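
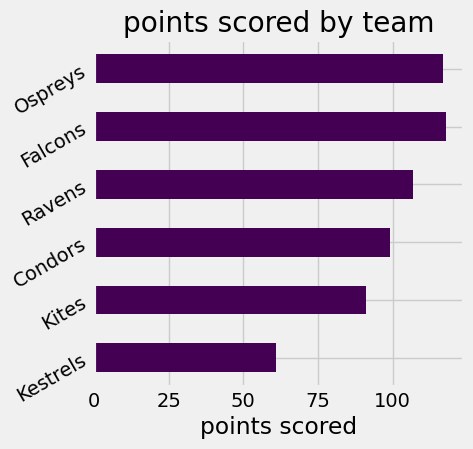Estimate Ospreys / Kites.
≈ 1.33×

Ospreys ≈ 120, Kites ≈ 90; 120/90 ≈ 1.33.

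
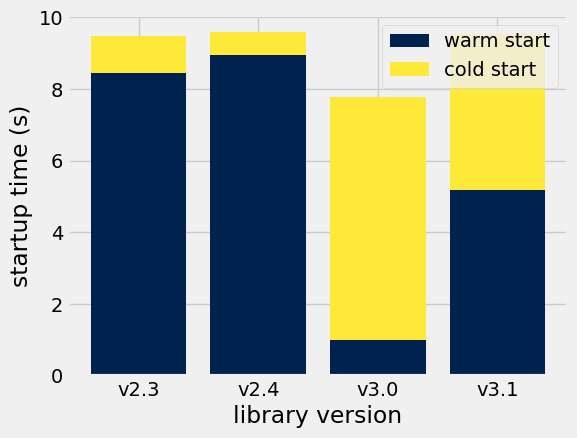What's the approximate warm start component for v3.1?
warm start top ≈ 5, bottom ≈ 0; segment ≈ 5.

≈ 5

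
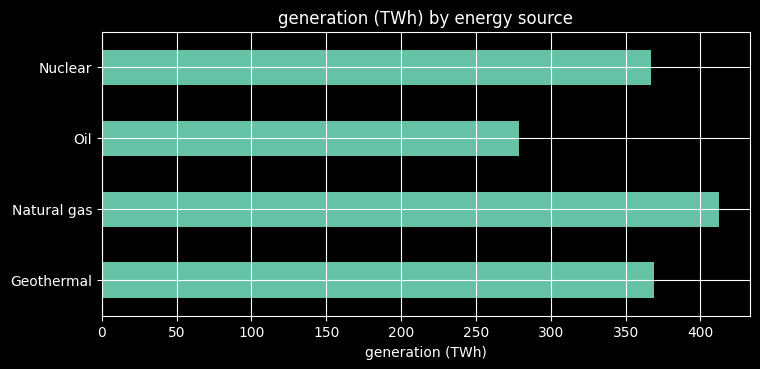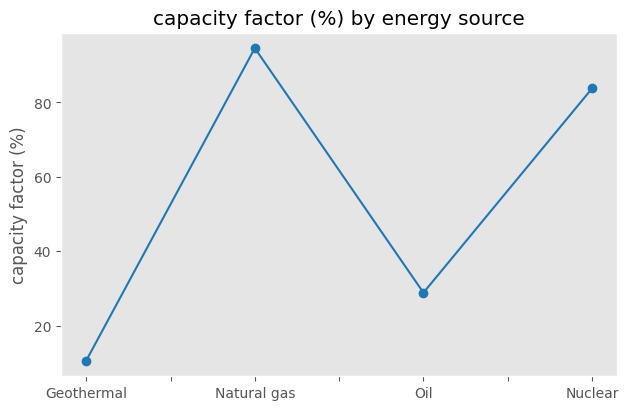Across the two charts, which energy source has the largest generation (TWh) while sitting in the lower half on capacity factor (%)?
Geothermal

Chart 2 median capacity factor (%) ≈ 60; below-median energy sources: Geothermal, Oil. Among those, Geothermal has the highest generation (TWh) (≈ 350).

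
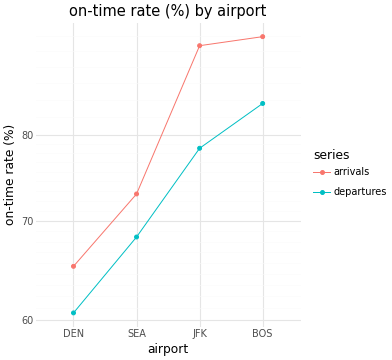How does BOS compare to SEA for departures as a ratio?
BOS ≈ 85, SEA ≈ 70; 85/70 ≈ 1.21.

≈ 1.21×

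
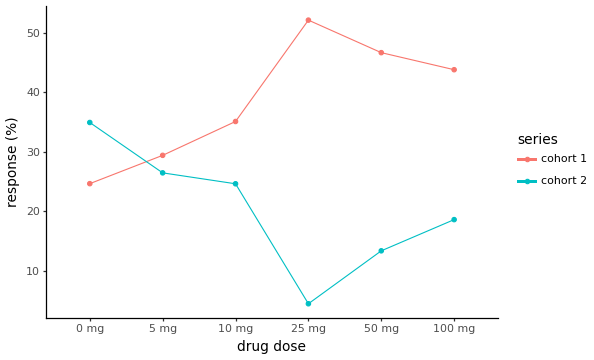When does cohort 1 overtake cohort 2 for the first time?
0 mg: cohort 1 ≈ 25 vs cohort 2 ≈ 35 (not yet); 5 mg: cohort 1 ≈ 30 vs cohort 2 ≈ 25 (first crossover).

5 mg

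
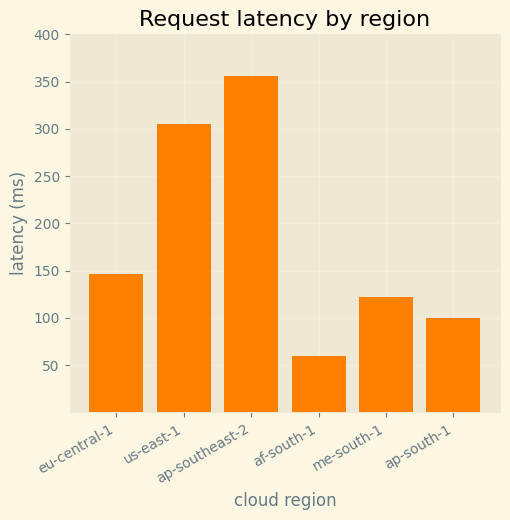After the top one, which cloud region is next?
Top 3: ap-southeast-2 ≈ 350, us-east-1 ≈ 300, eu-central-1 ≈ 150.

us-east-1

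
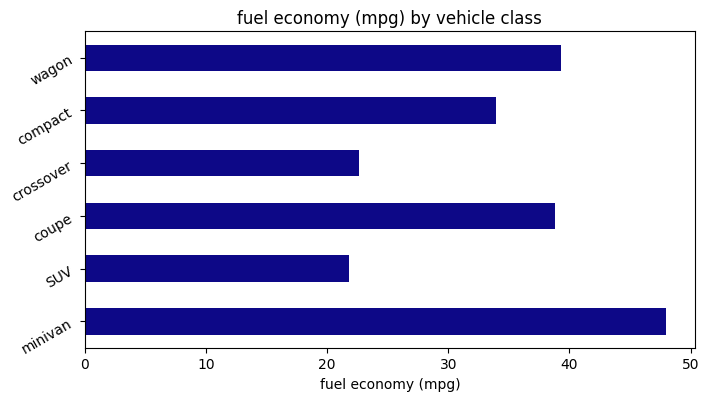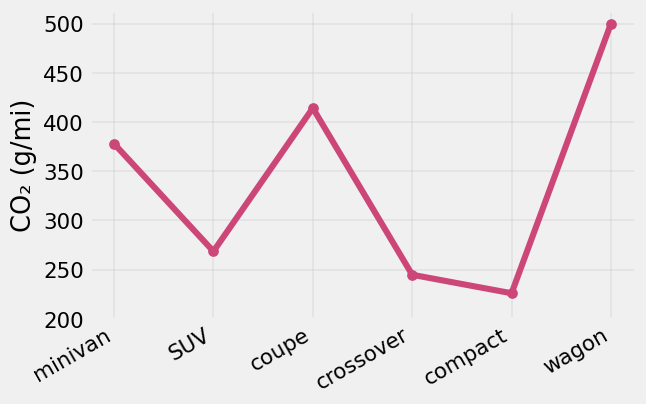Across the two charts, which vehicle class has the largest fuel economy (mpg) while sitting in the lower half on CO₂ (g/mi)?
compact

Chart 2 median CO₂ (g/mi) ≈ 300; below-median vehicle classes: SUV, crossover, compact. Among those, compact has the highest fuel economy (mpg) (≈ 35).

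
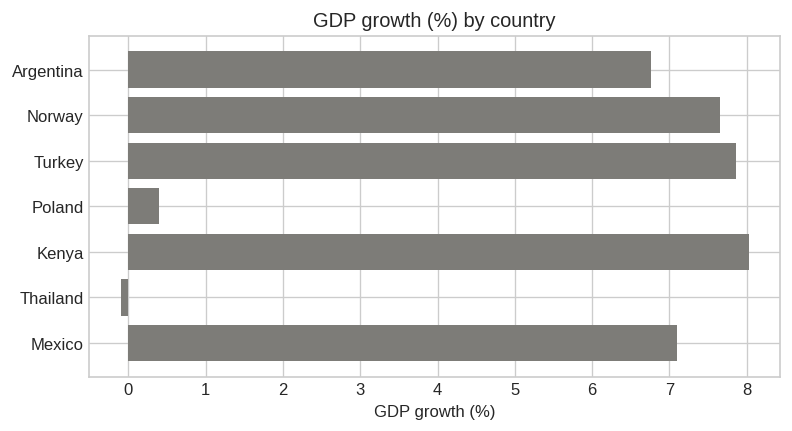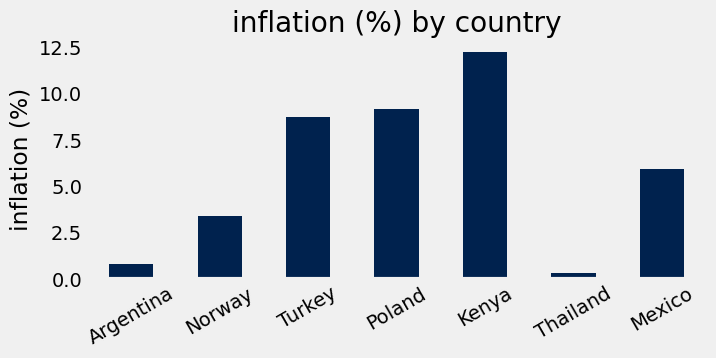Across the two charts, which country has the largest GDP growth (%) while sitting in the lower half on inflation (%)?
Norway

Chart 2 median inflation (%) ≈ 6; below-median countries: Argentina, Norway, Thailand. Among those, Norway has the highest GDP growth (%) (≈ 8).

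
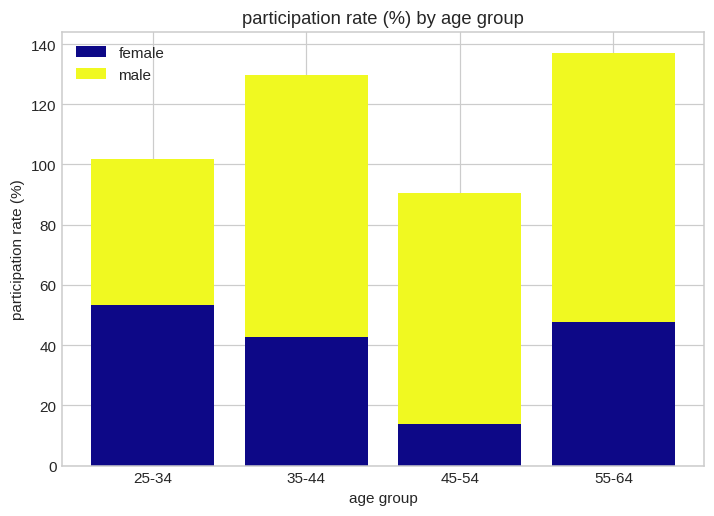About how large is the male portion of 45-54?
≈ 80

male top ≈ 100, bottom ≈ 20; segment ≈ 80.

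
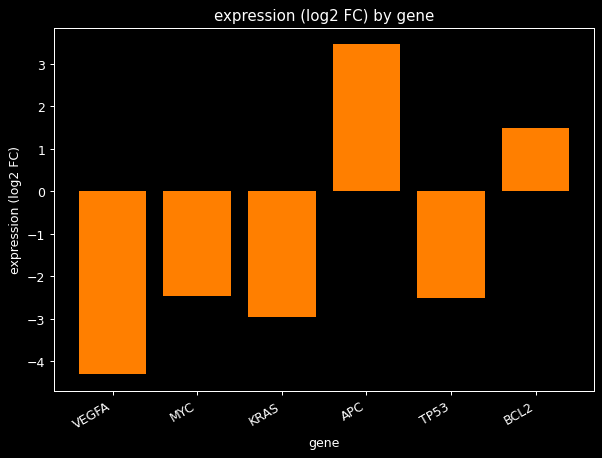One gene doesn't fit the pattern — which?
APC

APC ≈ 3; the rest sit between ≈ -4 and ≈ 1.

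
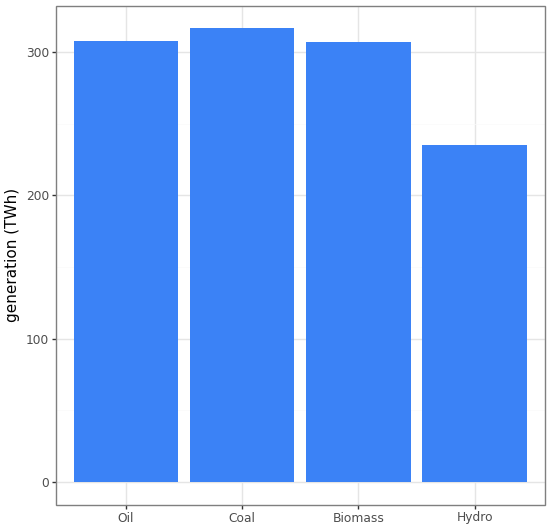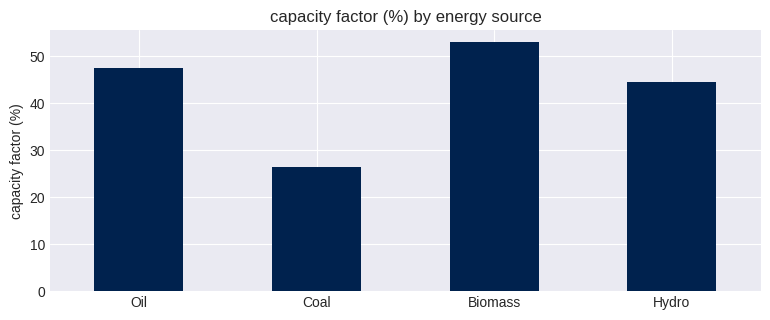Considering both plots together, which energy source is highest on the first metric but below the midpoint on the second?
Chart 2 median capacity factor (%) ≈ 45; below-median energy sources: Coal, Hydro. Among those, Coal has the highest generation (TWh) (≈ 300).

Coal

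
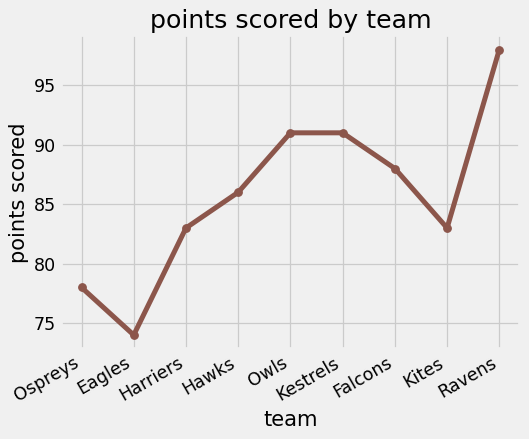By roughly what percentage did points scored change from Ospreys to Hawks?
Ospreys ≈ 78, Hawks ≈ 86; (86 − 78) / 78 ≈ +10.3%.

≈ +10.3%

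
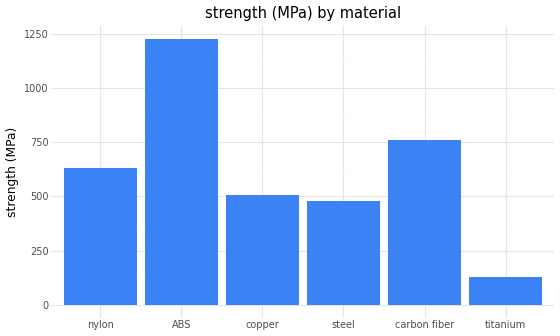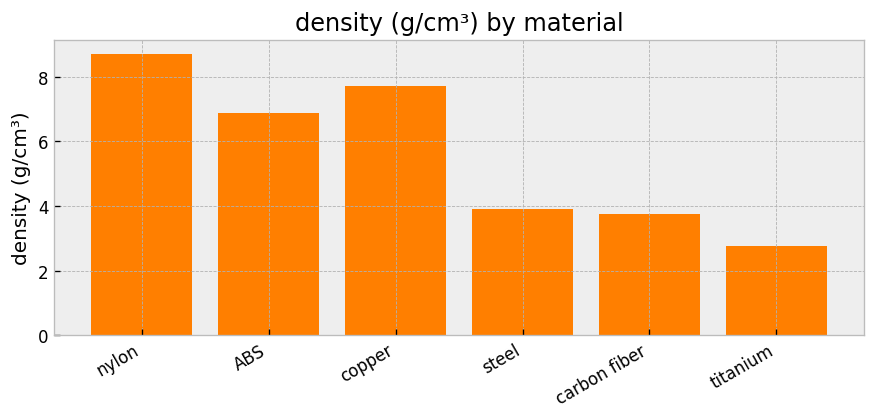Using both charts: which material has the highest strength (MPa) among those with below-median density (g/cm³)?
carbon fiber

Chart 2 median density (g/cm³) ≈ 5; below-median materials: steel, carbon fiber, titanium. Among those, carbon fiber has the highest strength (MPa) (≈ 800).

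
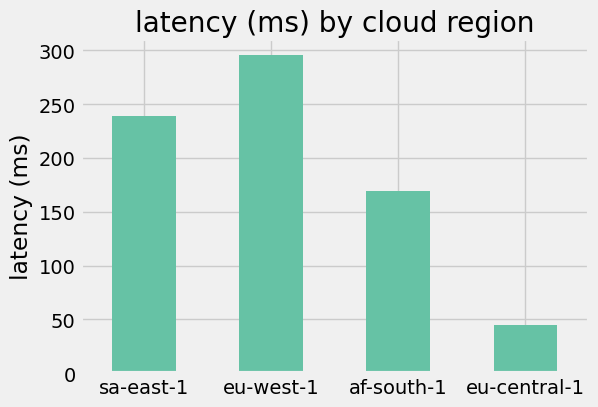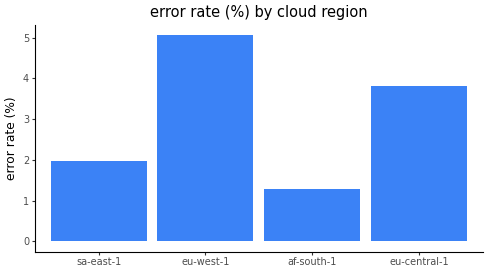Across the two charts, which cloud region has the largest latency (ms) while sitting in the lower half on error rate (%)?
sa-east-1

Chart 2 median error rate (%) ≈ 3; below-median cloud regions: sa-east-1, af-south-1. Among those, sa-east-1 has the highest latency (ms) (≈ 250).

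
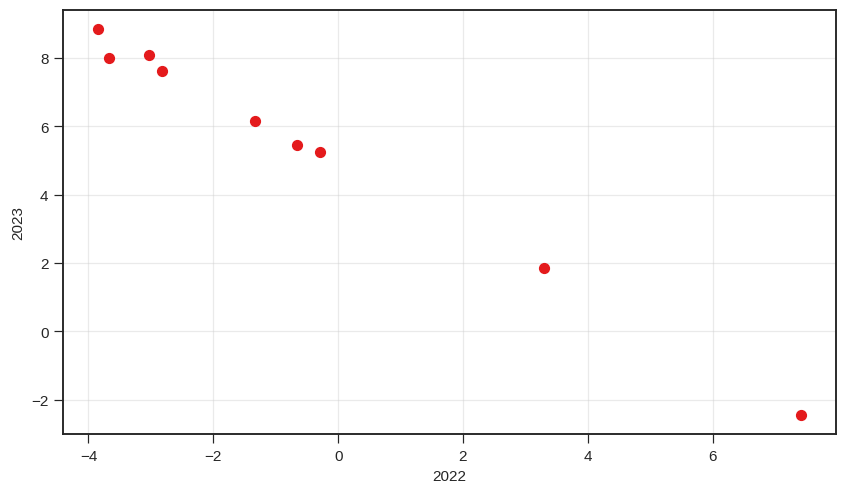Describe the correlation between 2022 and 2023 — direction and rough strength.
negative, strong

Points are negatively correlated; strong (|r| ≈ 1.0).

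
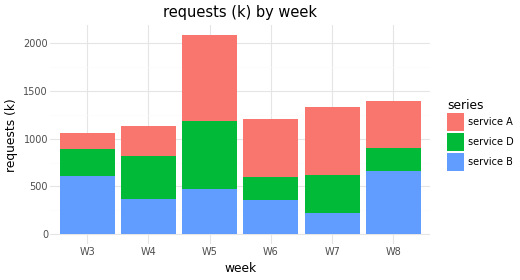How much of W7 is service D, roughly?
service D top ≈ 600, bottom ≈ 200; segment ≈ 400.

≈ 400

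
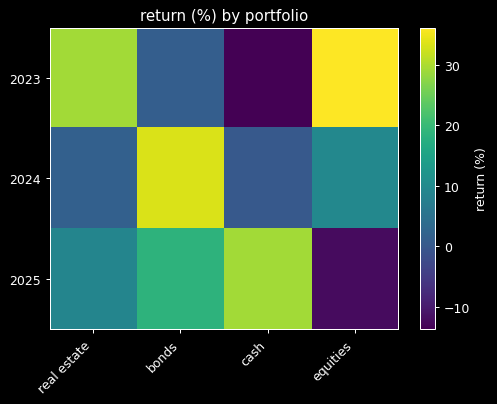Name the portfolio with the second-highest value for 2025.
bonds

Top 3 for 2025: cash ≈ 30, bonds ≈ 20, real estate ≈ 10.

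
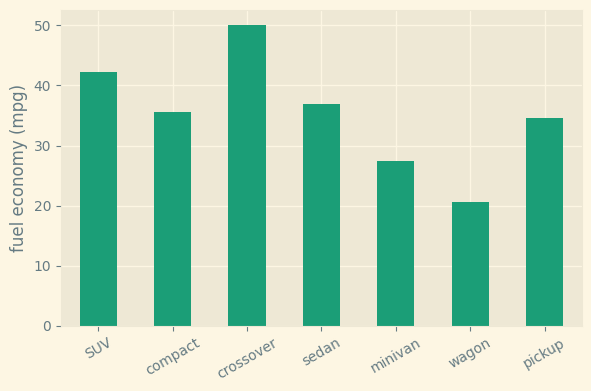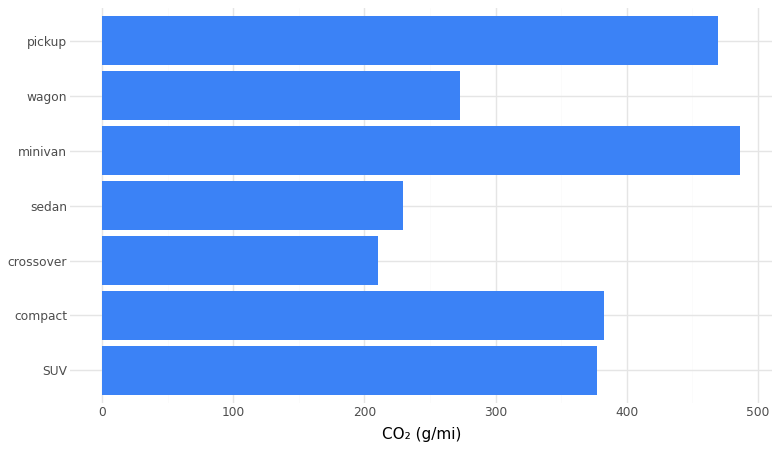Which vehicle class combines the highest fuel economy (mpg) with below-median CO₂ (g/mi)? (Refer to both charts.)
crossover

Chart 2 median CO₂ (g/mi) ≈ 400; below-median vehicle classes: crossover, sedan, wagon. Among those, crossover has the highest fuel economy (mpg) (≈ 50).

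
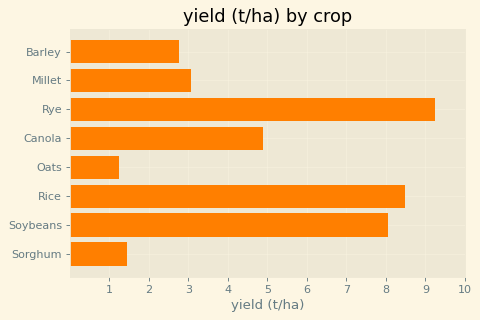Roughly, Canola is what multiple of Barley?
≈ 1.67×

Canola ≈ 5, Barley ≈ 3; 5/3 ≈ 1.67.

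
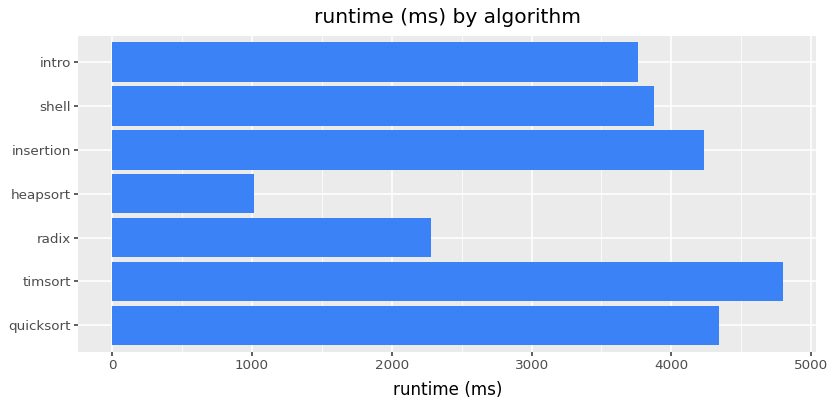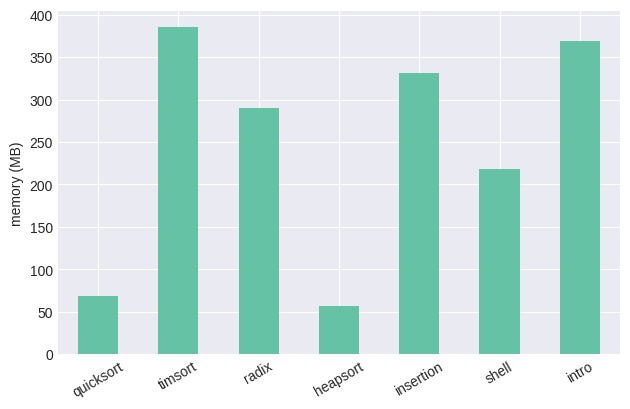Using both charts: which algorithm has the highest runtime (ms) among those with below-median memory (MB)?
Chart 2 median memory (MB) ≈ 300; below-median algorithms: quicksort, heapsort, shell. Among those, quicksort has the highest runtime (ms) (≈ 4500).

quicksort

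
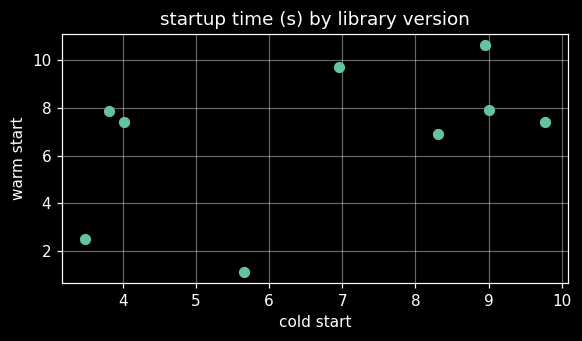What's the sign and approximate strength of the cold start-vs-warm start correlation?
Points are positively correlated; moderate (|r| ≈ 0.5).

positive, moderate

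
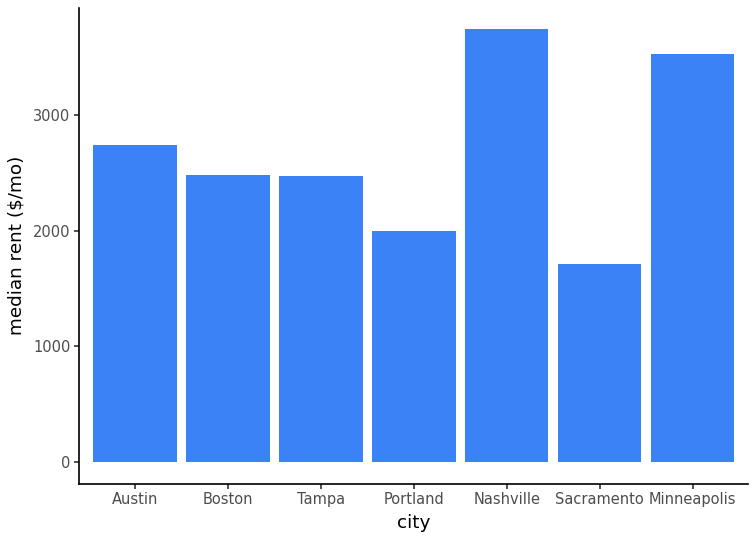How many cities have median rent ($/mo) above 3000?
2

Above 3000: Nashville, Minneapolis.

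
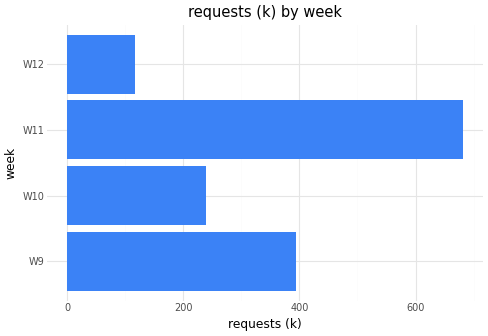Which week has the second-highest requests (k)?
W9

Top 3: W11 ≈ 700, W9 ≈ 400, W10 ≈ 200.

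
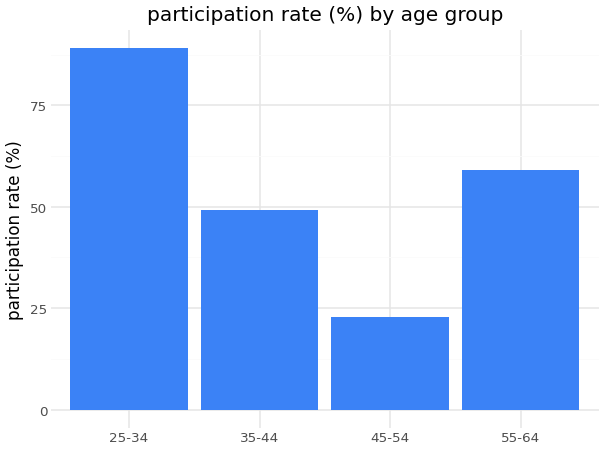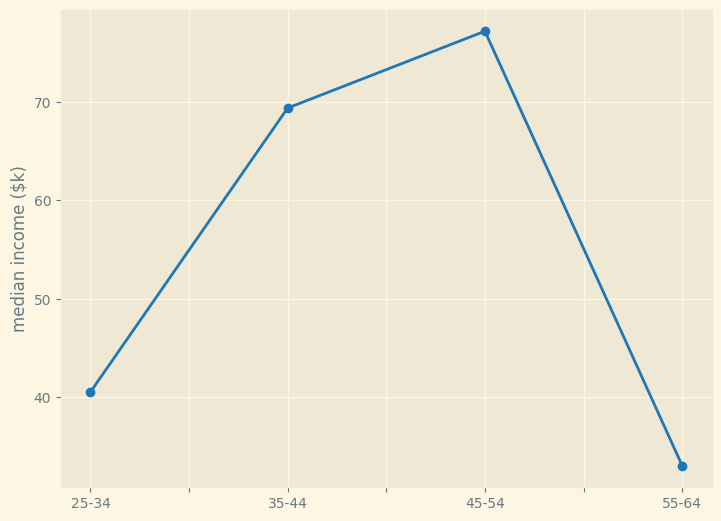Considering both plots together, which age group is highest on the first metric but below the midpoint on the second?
Chart 2 median median income ($k) ≈ 50; below-median age groups: 25-34, 55-64. Among those, 25-34 has the highest participation rate (%) (≈ 90).

25-34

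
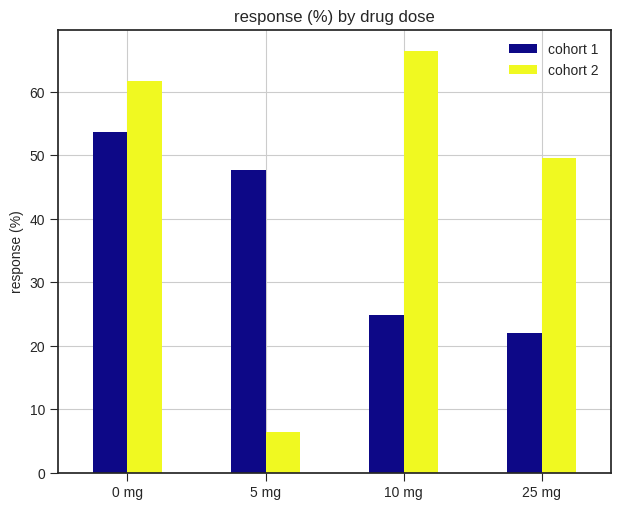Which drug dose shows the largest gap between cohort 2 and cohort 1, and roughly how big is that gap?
10 mg: cohort 2 ≈ 70, cohort 1 ≈ 20 → gap ≈ 50. Next-largest (5 mg) is only ≈ 40.

10 mg, ≈ 50 %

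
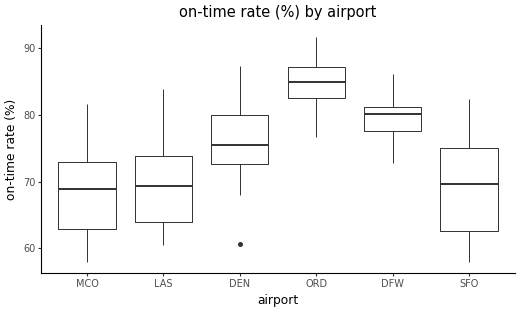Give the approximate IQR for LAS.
Q3 ≈ 74, Q1 ≈ 64; IQR ≈ 10.

≈ 10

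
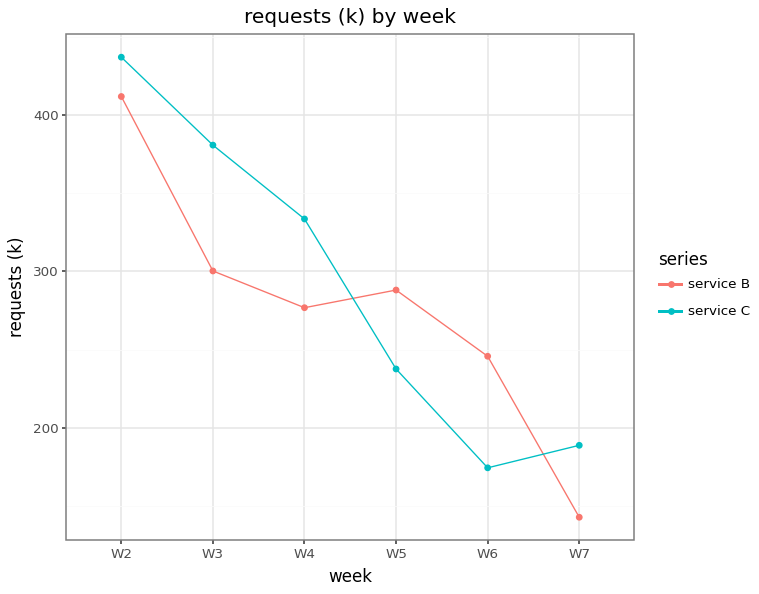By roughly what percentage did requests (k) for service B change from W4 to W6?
≈ -9.1%

W4 ≈ 275, W6 ≈ 250; (250 − 275) / 275 ≈ -9.1%.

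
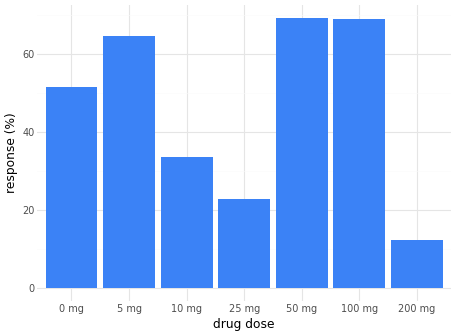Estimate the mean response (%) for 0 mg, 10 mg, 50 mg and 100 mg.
≈ 55

(50 + 30 + 70 + 70) / 4 ≈ 55.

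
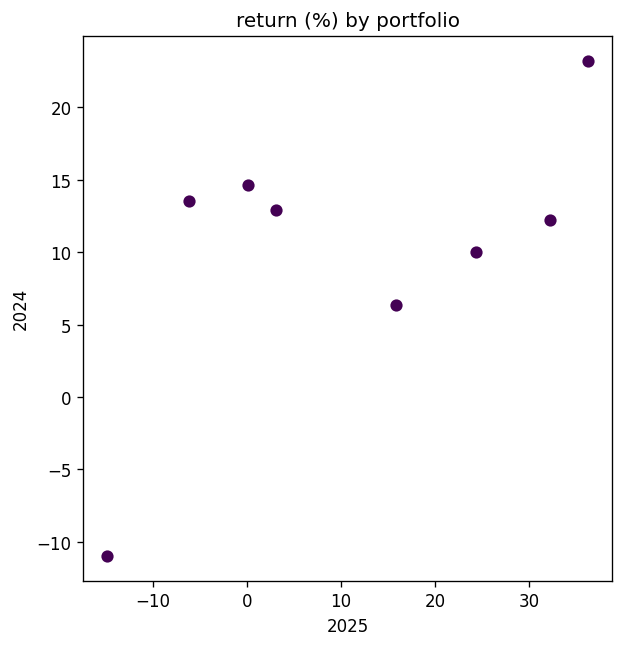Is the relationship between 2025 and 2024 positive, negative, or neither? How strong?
positive, moderate

Points are positively correlated; moderate (|r| ≈ 0.6).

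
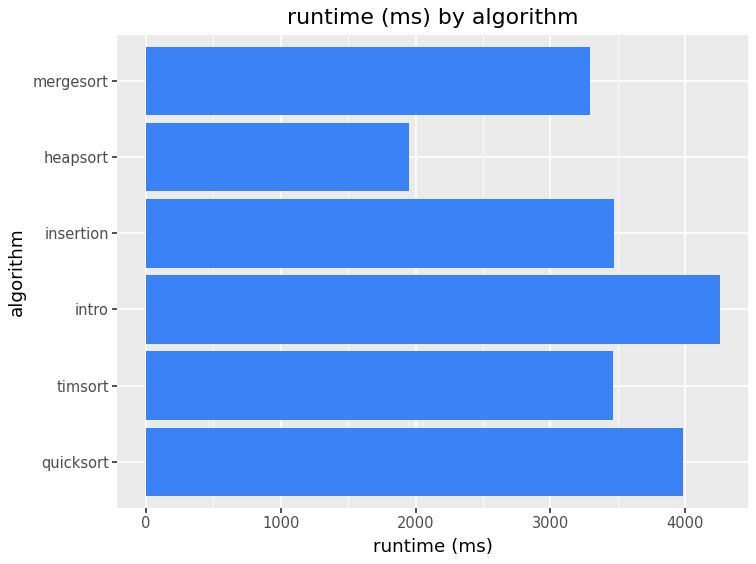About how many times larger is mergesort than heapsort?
mergesort ≈ 3500, heapsort ≈ 2000; 3500/2000 ≈ 1.75.

≈ 1.75×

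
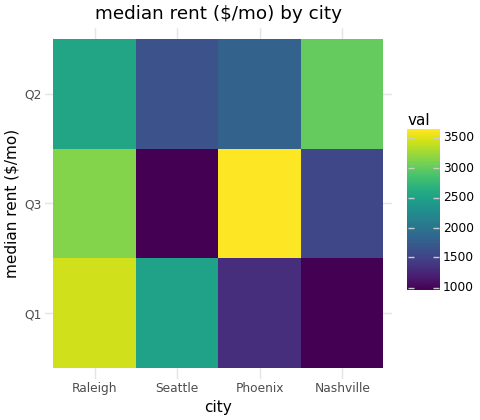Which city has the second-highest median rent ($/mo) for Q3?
Raleigh

Top 3 for Q3: Phoenix ≈ 3500, Raleigh ≈ 3000, Nashville ≈ 1500.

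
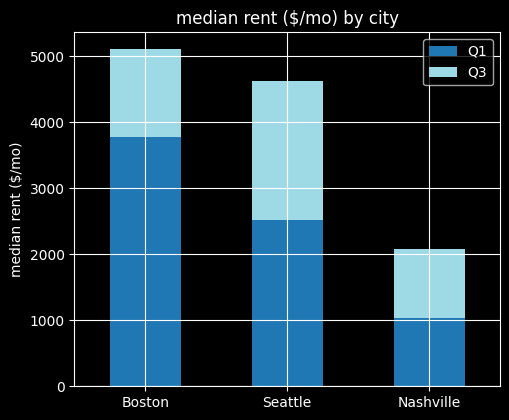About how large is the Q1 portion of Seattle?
≈ 2500

Q1 top ≈ 2500, bottom ≈ 0; segment ≈ 2500.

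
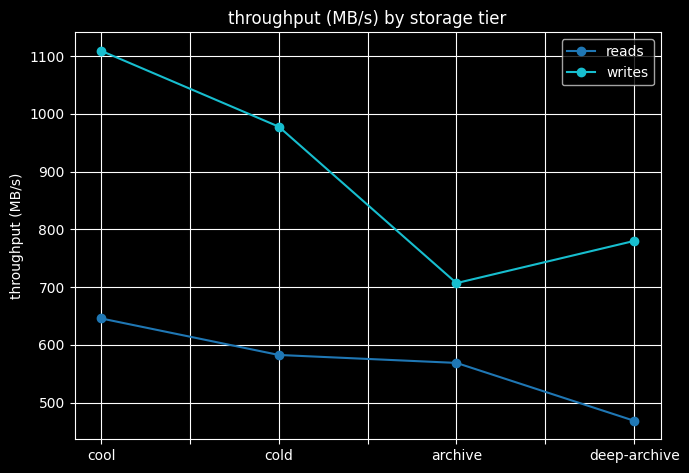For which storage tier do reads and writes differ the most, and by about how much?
cool, ≈ 500 MB/s

cool: reads ≈ 600, writes ≈ 1100 → gap ≈ 500. Next-largest (cold) is only ≈ 400.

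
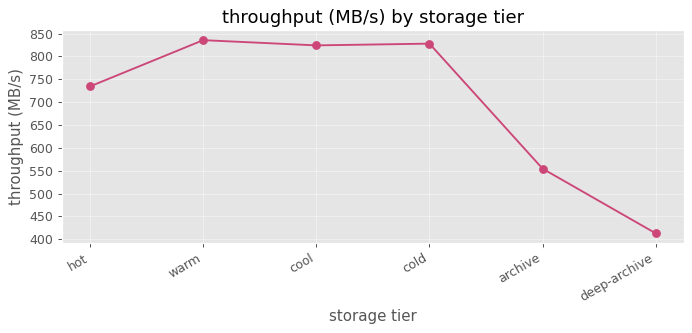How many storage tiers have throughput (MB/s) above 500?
5

Above 500: hot, warm, cool, cold, archive.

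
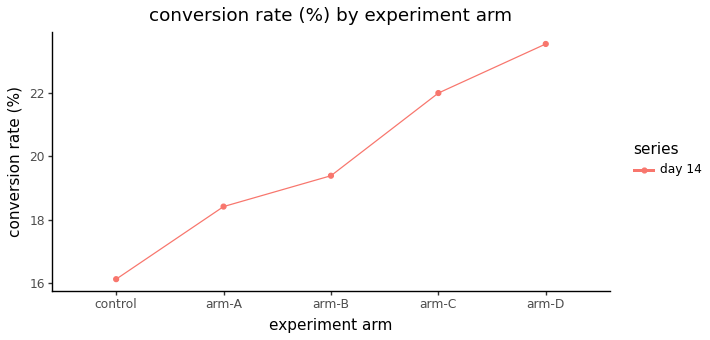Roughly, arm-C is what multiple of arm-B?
arm-C ≈ 22, arm-B ≈ 19; 22/19 ≈ 1.16.

≈ 1.16×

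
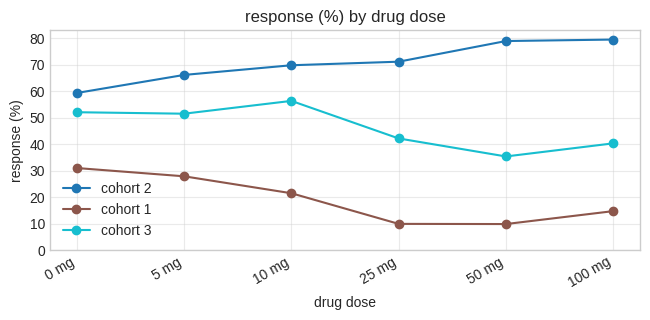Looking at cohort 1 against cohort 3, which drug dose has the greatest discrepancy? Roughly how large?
10 mg, ≈ 40 %

10 mg: cohort 1 ≈ 20, cohort 3 ≈ 60 → gap ≈ 40. Next-largest (25 mg) is only ≈ 30.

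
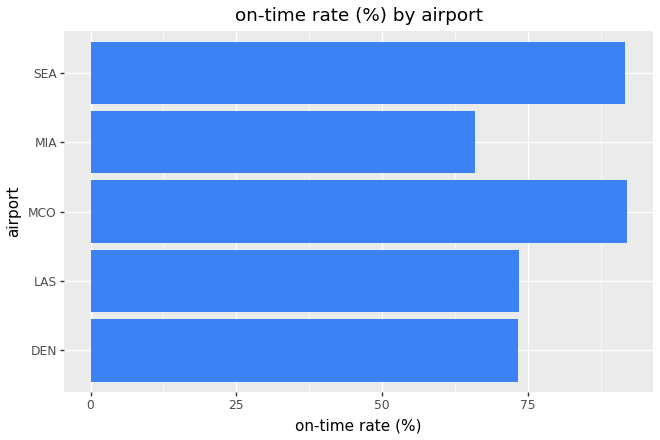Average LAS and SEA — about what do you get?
≈ 80

(70 + 90) / 2 ≈ 80.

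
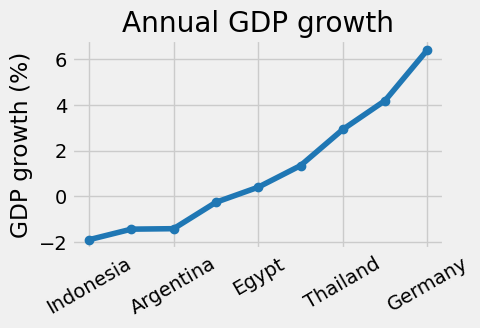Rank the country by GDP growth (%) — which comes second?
Chile

Top 3: Germany ≈ 6, Chile ≈ 4, Thailand ≈ 3.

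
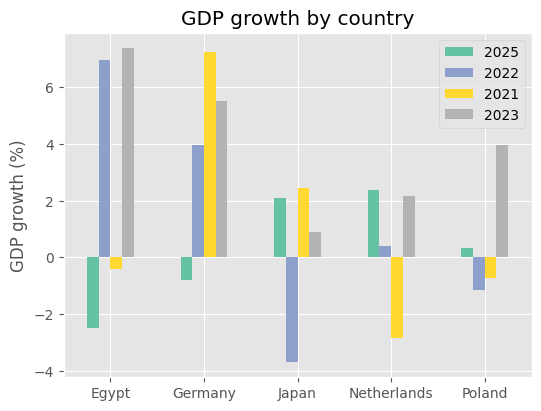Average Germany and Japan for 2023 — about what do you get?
≈ 4

(6 + 1) / 2 ≈ 4.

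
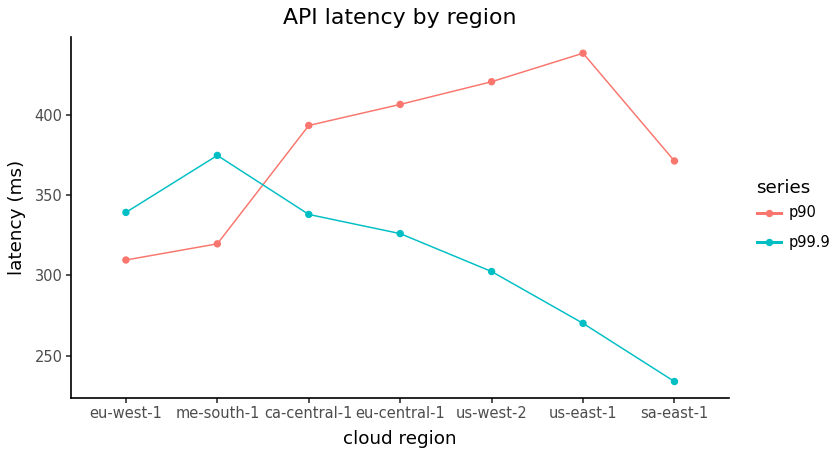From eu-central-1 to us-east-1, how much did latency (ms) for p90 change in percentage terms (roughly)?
eu-central-1 ≈ 400, us-east-1 ≈ 440; (440 − 400) / 400 ≈ +10%.

≈ +10%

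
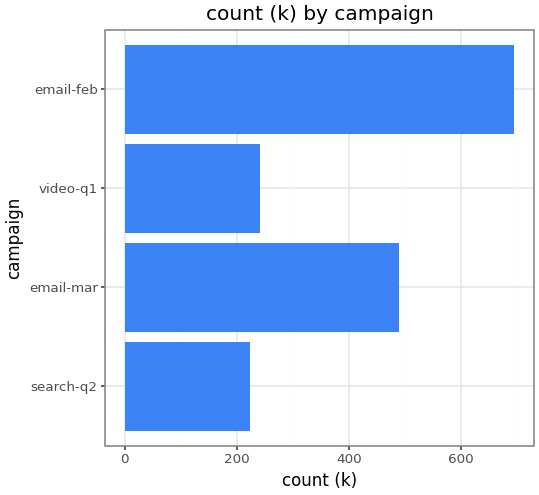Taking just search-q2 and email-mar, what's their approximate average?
≈ 350

(200 + 500) / 2 ≈ 350.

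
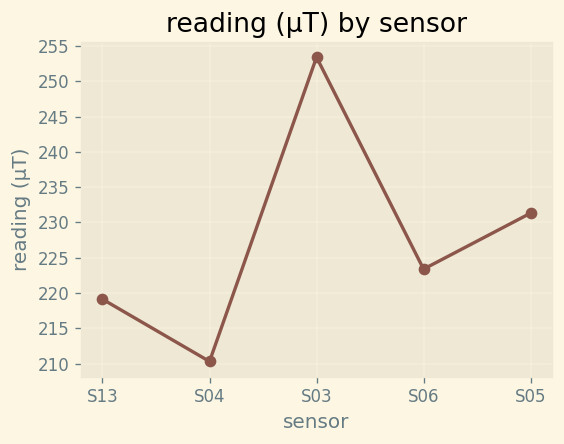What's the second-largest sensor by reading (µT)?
S05

Top 3: S03 ≈ 255, S05 ≈ 230, S06 ≈ 225.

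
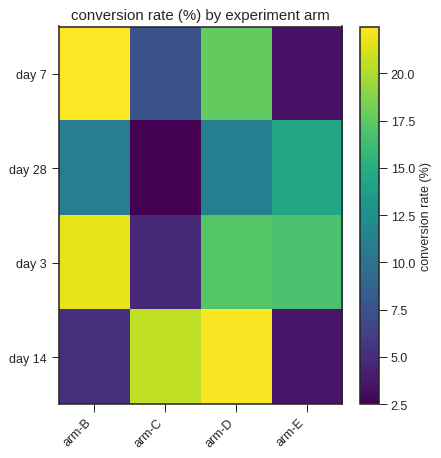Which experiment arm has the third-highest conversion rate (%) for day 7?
arm-C

Top 4 for day 7: arm-B ≈ 22, arm-D ≈ 18, arm-C ≈ 8, arm-E ≈ 4.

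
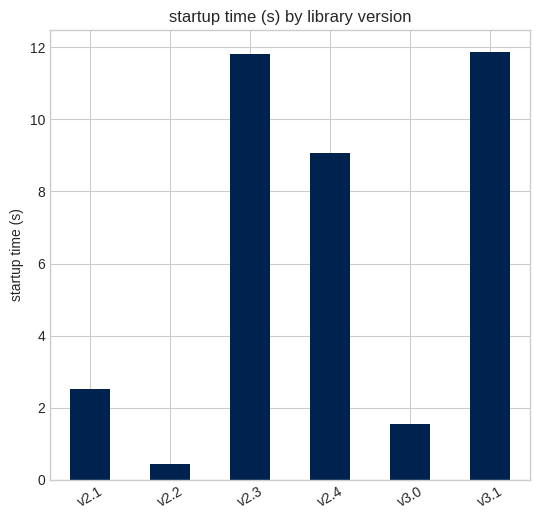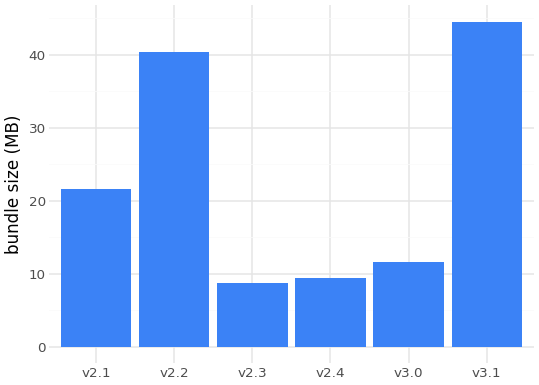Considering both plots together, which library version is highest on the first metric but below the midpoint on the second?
v2.3

Chart 2 median bundle size (MB) ≈ 15; below-median library versions: v2.3, v2.4, v3.0. Among those, v2.3 has the highest startup time (s) (≈ 12).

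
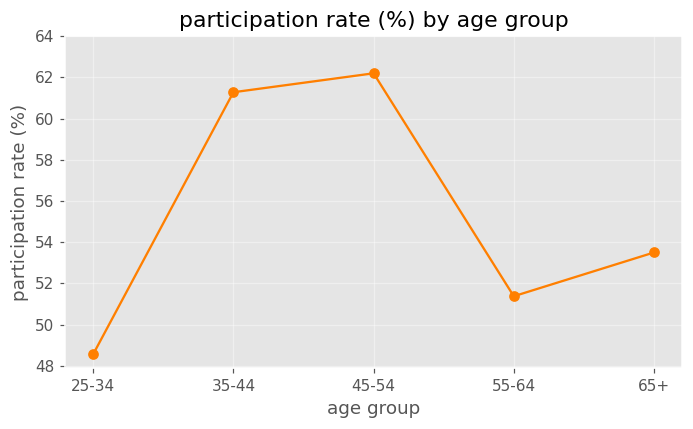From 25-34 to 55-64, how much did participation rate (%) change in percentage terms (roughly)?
≈ +8.3%

25-34 ≈ 48, 55-64 ≈ 52; (52 − 48) / 48 ≈ +8.3%.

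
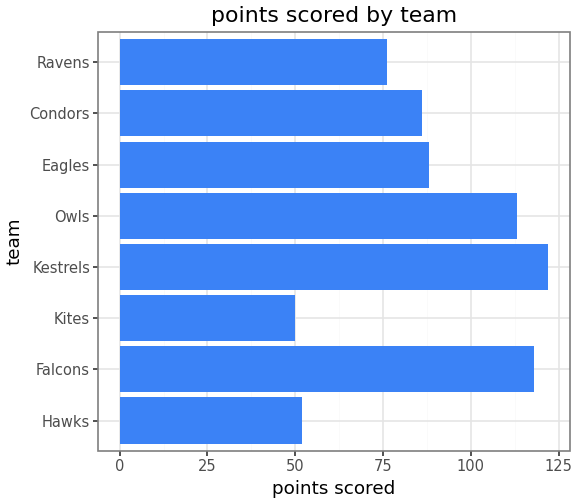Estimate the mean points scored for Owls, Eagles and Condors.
(120 + 80 + 80) / 3 ≈ 93.

≈ 93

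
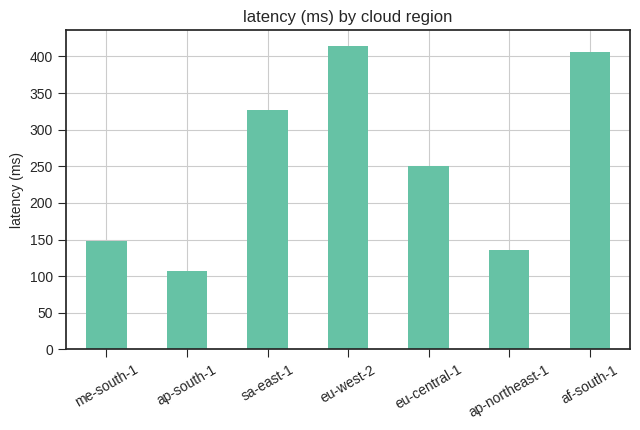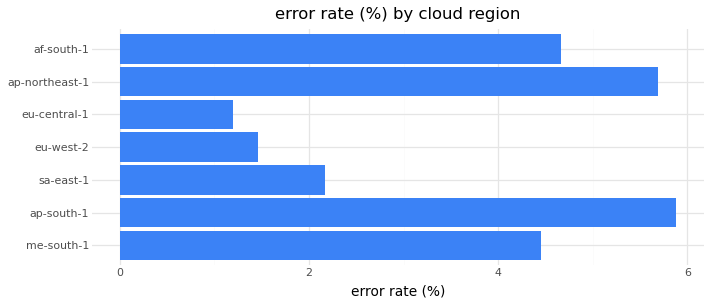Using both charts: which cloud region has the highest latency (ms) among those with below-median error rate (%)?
Chart 2 median error rate (%) ≈ 4; below-median cloud regions: sa-east-1, eu-west-2, eu-central-1. Among those, eu-west-2 has the highest latency (ms) (≈ 400).

eu-west-2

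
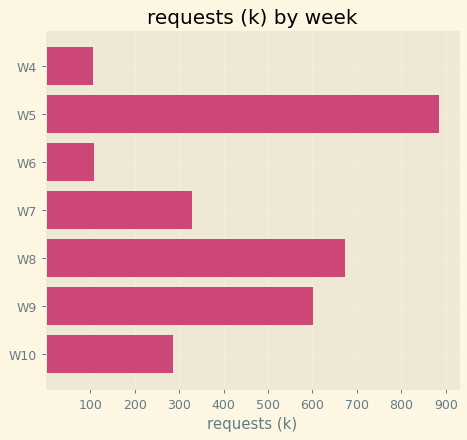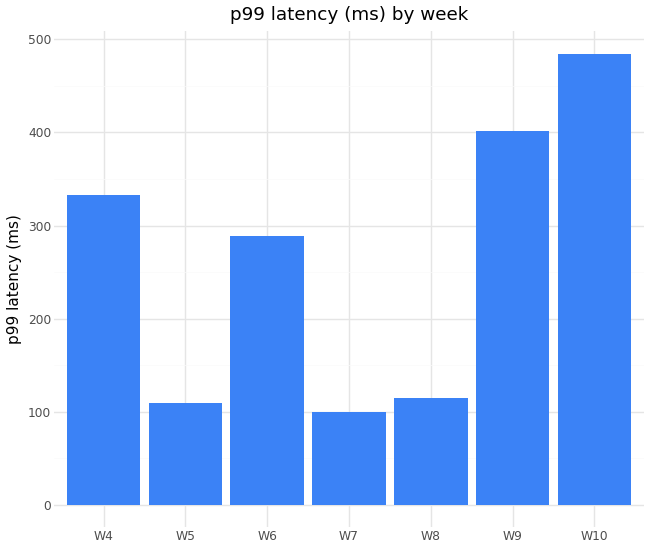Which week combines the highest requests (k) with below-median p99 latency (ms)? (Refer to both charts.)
W5

Chart 2 median p99 latency (ms) ≈ 300; below-median weeks: W5, W7, W8. Among those, W5 has the highest requests (k) (≈ 900).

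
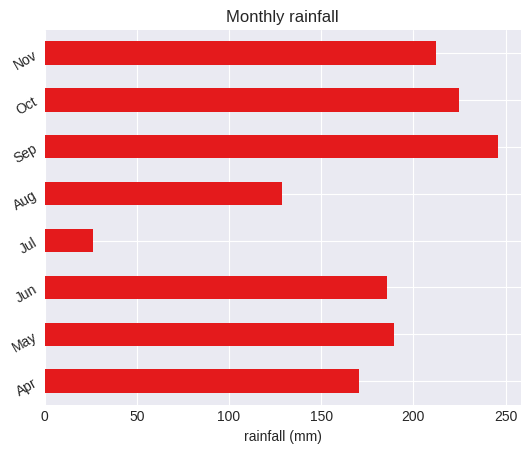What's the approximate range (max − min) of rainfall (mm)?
≈ 225

Max Sep ≈ 250, min Jul ≈ 25; range ≈ 225.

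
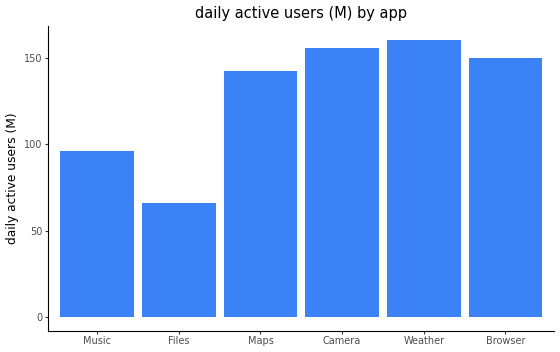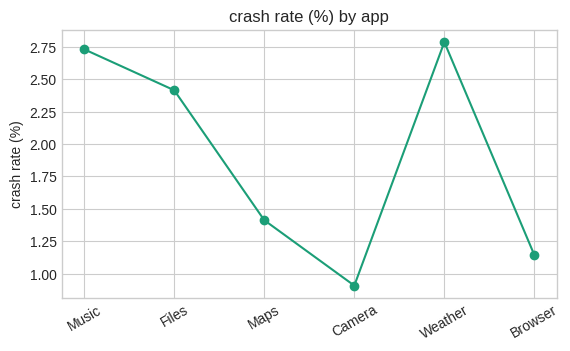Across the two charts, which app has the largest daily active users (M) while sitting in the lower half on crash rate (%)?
Chart 2 median crash rate (%) ≈ 2; below-median apps: Maps, Camera, Browser. Among those, Camera has the highest daily active users (M) (≈ 160).

Camera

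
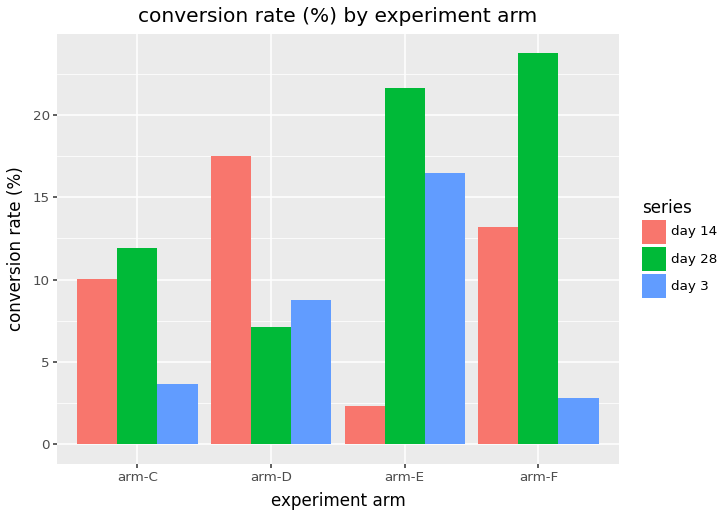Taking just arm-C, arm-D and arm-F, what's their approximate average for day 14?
(10 + 18 + 14) / 3 ≈ 14.

≈ 14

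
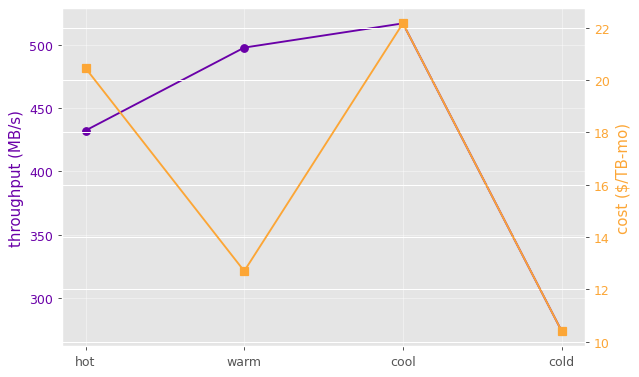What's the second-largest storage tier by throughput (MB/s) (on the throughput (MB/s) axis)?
Top 3 (on the throughput (MB/s) axis): cool ≈ 525, warm ≈ 500, hot ≈ 425.

warm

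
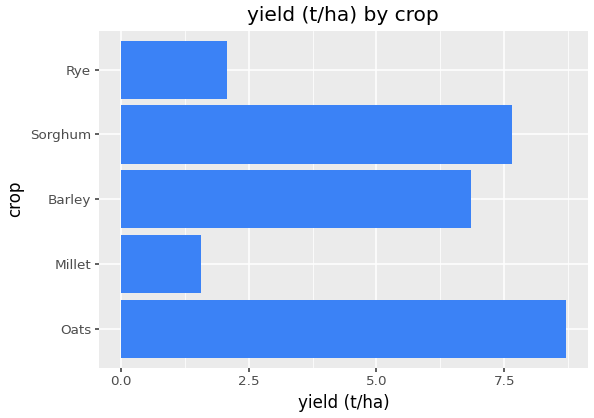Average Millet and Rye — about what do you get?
(2 + 2) / 2 ≈ 2.

≈ 2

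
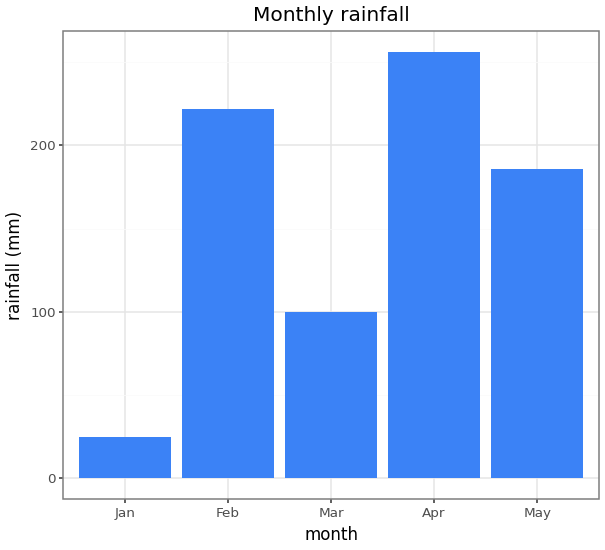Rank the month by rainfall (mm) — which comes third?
Top 4: Apr ≈ 250, Feb ≈ 225, May ≈ 175, Mar ≈ 100.

May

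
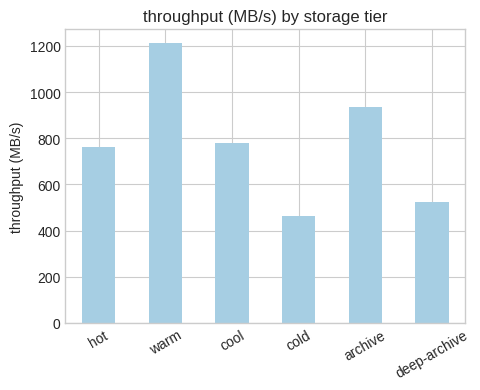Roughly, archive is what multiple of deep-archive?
≈ 1.67×

archive ≈ 1000, deep-archive ≈ 600; 1000/600 ≈ 1.67.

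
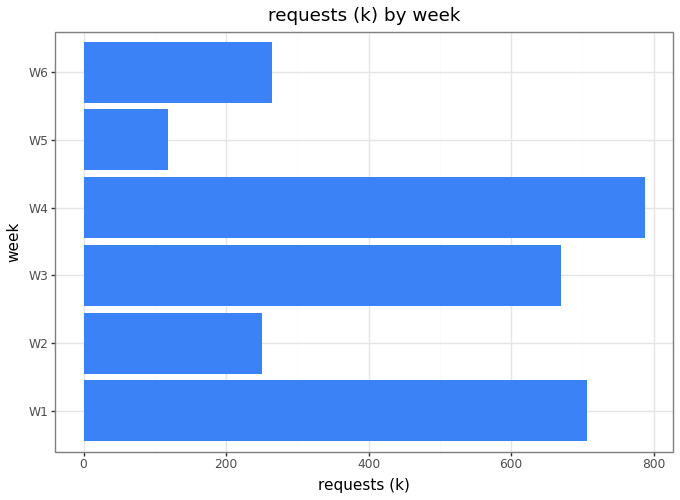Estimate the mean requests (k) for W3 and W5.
(700 + 100) / 2 ≈ 400.

≈ 400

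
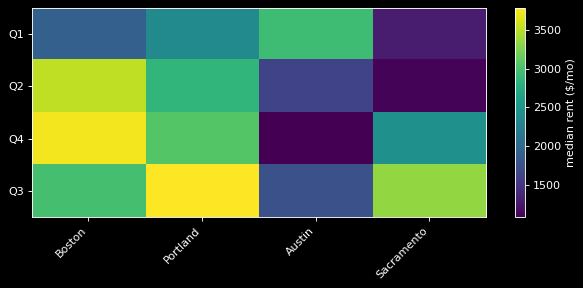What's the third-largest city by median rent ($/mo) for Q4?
Top 4 for Q4: Boston ≈ 3500, Portland ≈ 3000, Sacramento ≈ 2500, Austin ≈ 1000.

Sacramento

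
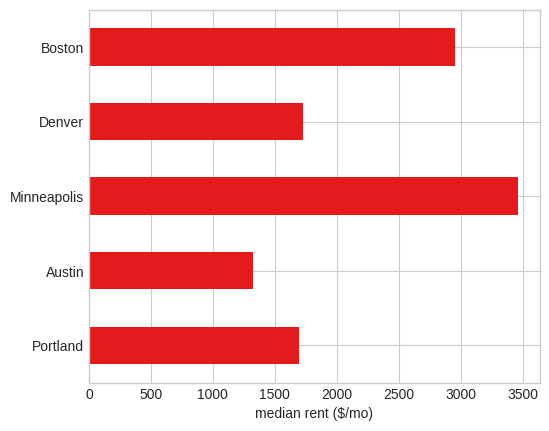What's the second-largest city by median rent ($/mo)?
Top 3: Minneapolis ≈ 3500, Boston ≈ 3000, Denver ≈ 1500.

Boston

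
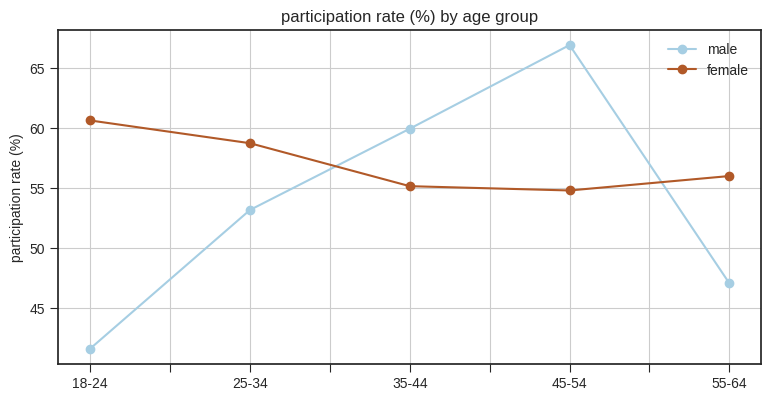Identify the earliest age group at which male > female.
35-44

25-34: male ≈ 55 vs female ≈ 60 (not yet); 35-44: male ≈ 60 vs female ≈ 55 (first crossover).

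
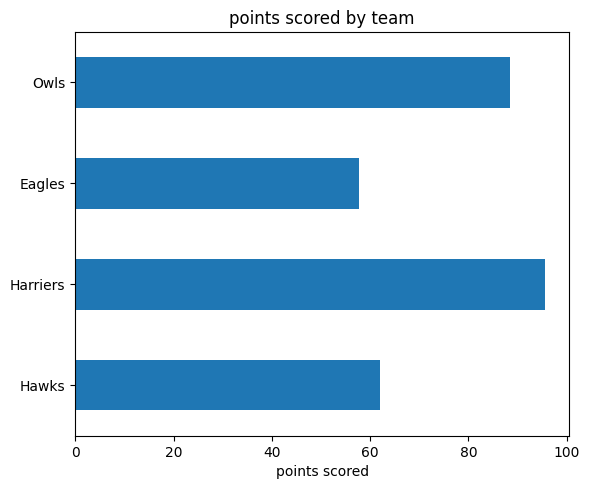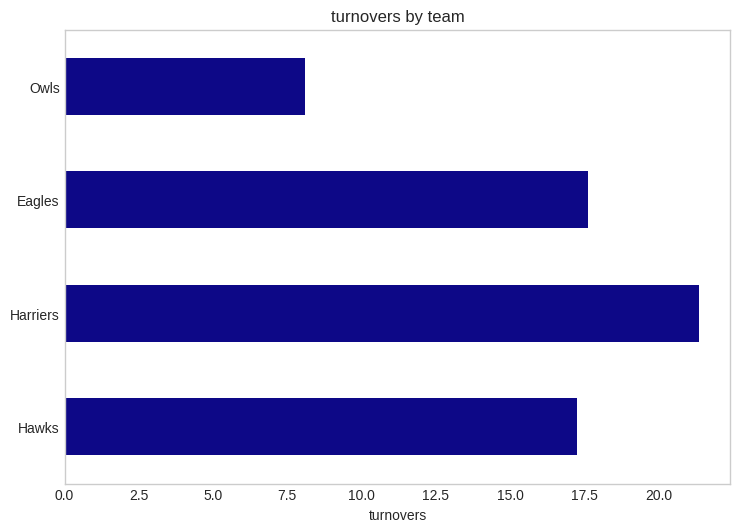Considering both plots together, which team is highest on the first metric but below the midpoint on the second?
Chart 2 median turnovers ≈ 18; below-median teams: Hawks, Owls. Among those, Owls has the highest points scored (≈ 90).

Owls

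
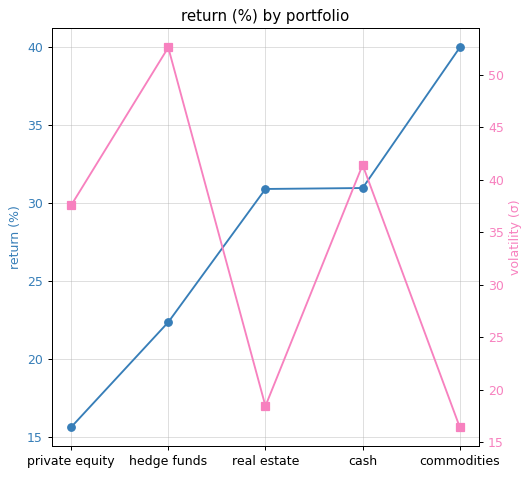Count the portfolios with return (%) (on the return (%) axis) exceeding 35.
Above 35: commodities.

1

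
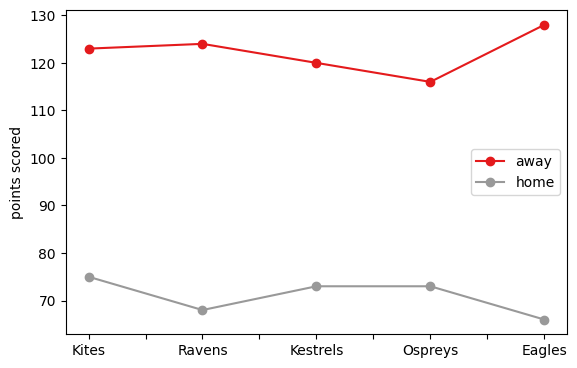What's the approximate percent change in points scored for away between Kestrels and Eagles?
Kestrels ≈ 120, Eagles ≈ 130; (130 − 120) / 120 ≈ +8.3%.

≈ +8.3%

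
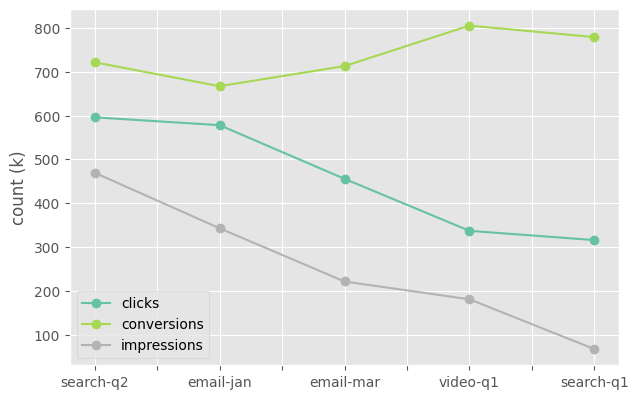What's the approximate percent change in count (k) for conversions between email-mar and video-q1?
email-mar ≈ 700, video-q1 ≈ 800; (800 − 700) / 700 ≈ +14.3%.

≈ +14.3%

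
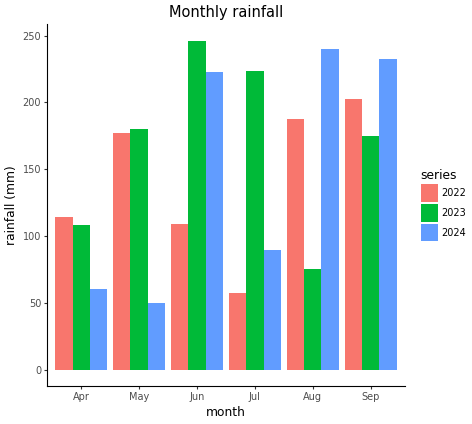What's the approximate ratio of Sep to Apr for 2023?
Sep ≈ 175, Apr ≈ 100; 175/100 ≈ 1.75.

≈ 1.75×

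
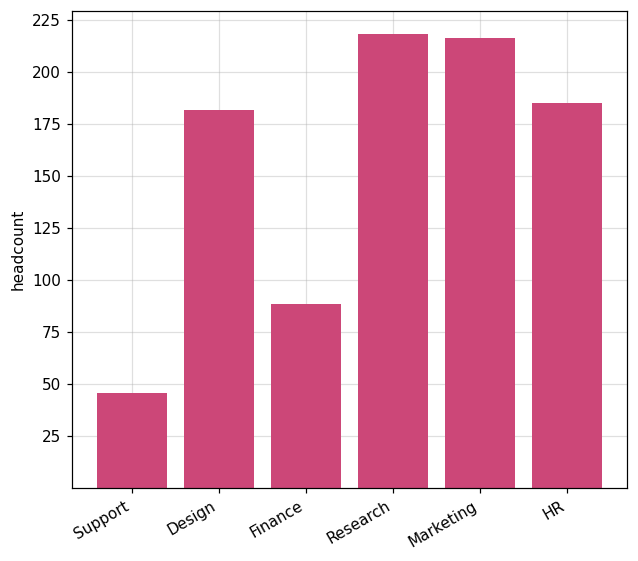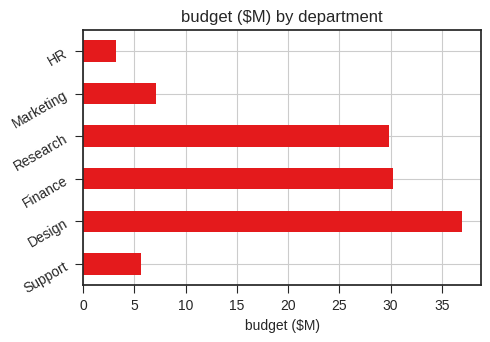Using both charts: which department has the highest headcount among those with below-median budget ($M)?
Chart 2 median budget ($M) ≈ 20; below-median departments: Support, Marketing, HR. Among those, Marketing has the highest headcount (≈ 225).

Marketing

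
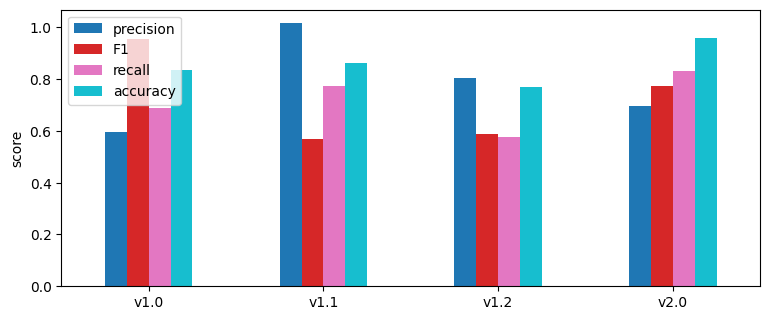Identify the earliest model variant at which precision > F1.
v1.0: precision ≈ 0.6 vs F1 ≈ 1.0 (not yet); v1.1: precision ≈ 1.0 vs F1 ≈ 0.6 (first crossover).

v1.1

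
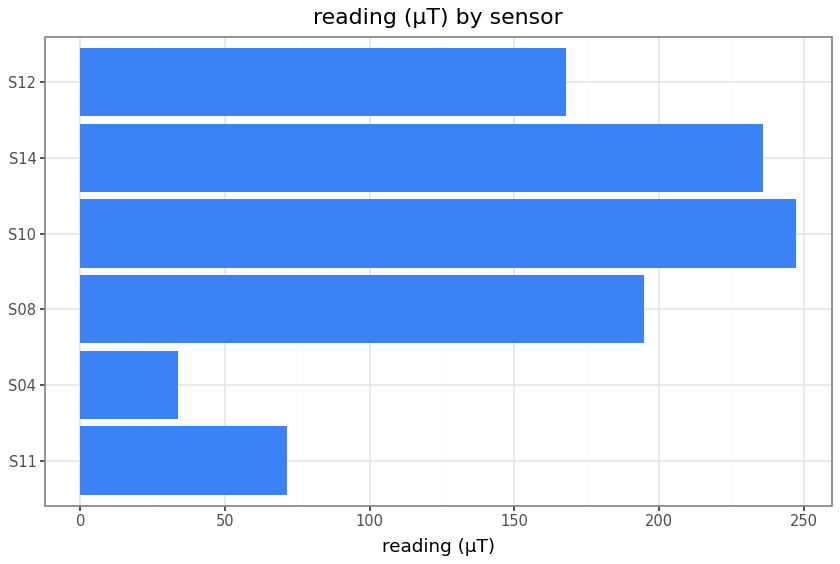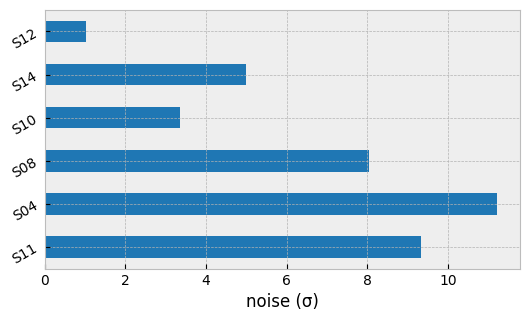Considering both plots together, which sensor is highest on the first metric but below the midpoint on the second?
Chart 2 median noise (σ) ≈ 6; below-median sensors: S10, S14, S12. Among those, S10 has the highest reading (µT) (≈ 250).

S10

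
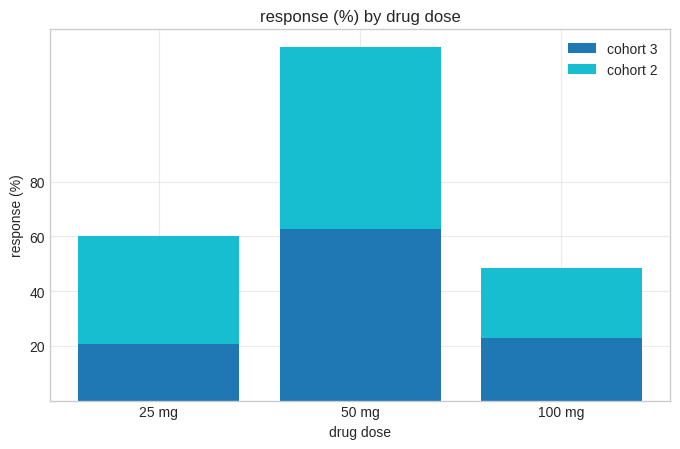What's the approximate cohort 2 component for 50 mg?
cohort 2 top ≈ 120, bottom ≈ 60; segment ≈ 60.

≈ 60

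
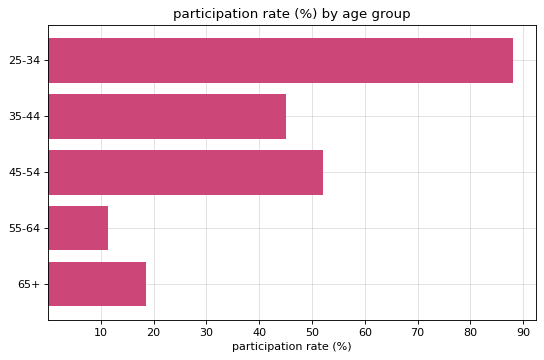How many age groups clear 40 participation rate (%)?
3

Above 40: 25-34, 35-44, 45-54.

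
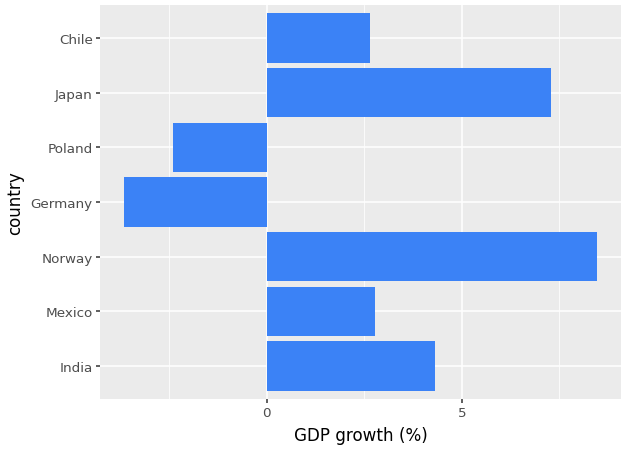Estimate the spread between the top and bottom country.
≈ 12

Max Norway ≈ 8, min Germany ≈ -4; range ≈ 12.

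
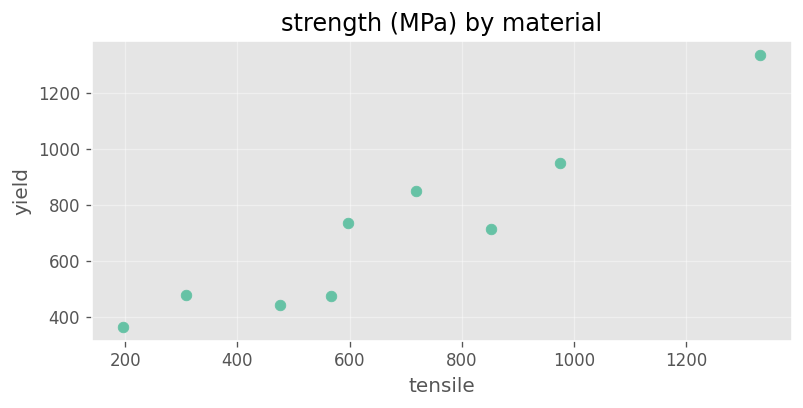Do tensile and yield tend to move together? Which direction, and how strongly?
positive, strong

Points are positively correlated; strong (|r| ≈ 0.9).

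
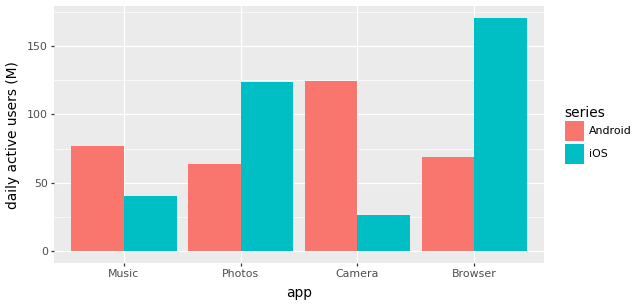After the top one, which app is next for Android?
Top 3 for Android: Camera ≈ 120, Music ≈ 80, Browser ≈ 60.

Music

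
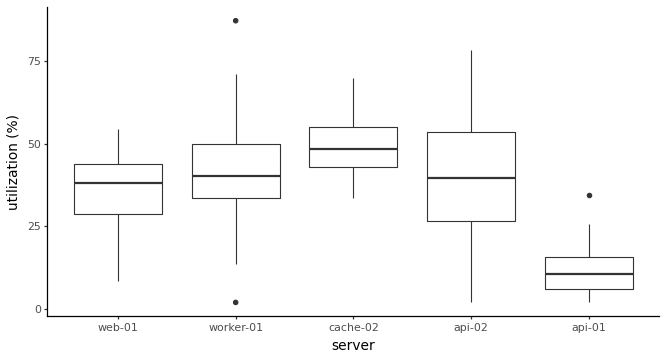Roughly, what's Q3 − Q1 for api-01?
Q3 ≈ 15, Q1 ≈ 5; IQR ≈ 10.

≈ 10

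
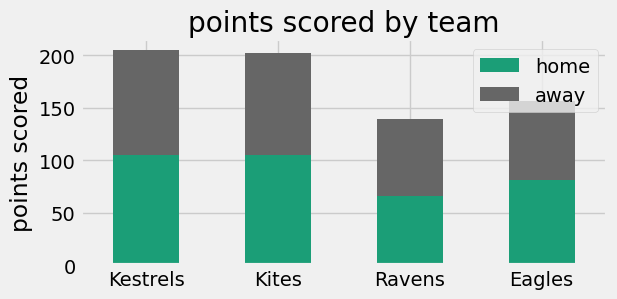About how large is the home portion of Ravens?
home top ≈ 60, bottom ≈ 0; segment ≈ 60.

≈ 60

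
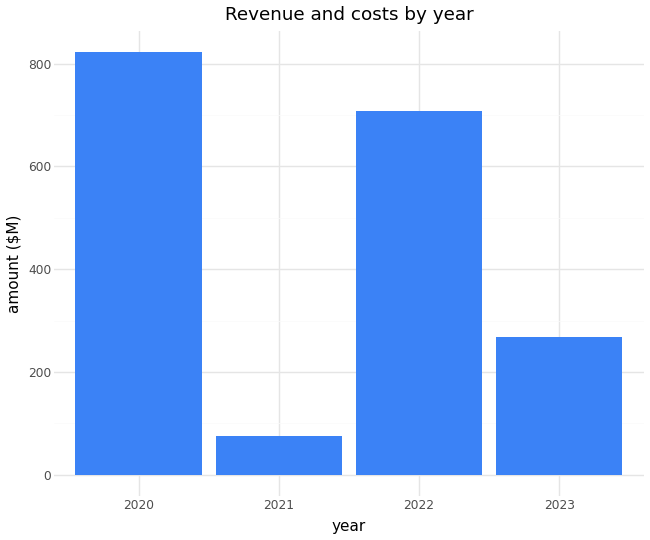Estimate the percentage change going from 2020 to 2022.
2020 ≈ 800, 2022 ≈ 700; (700 − 800) / 800 ≈ -12.5%.

≈ -12.5%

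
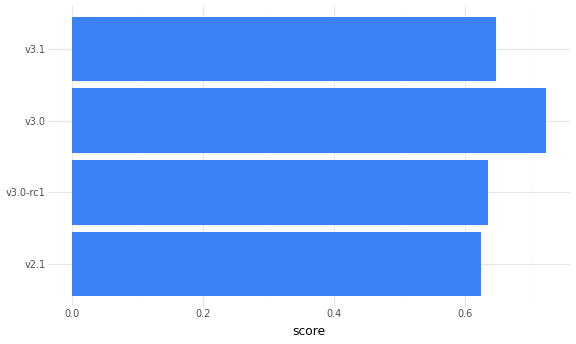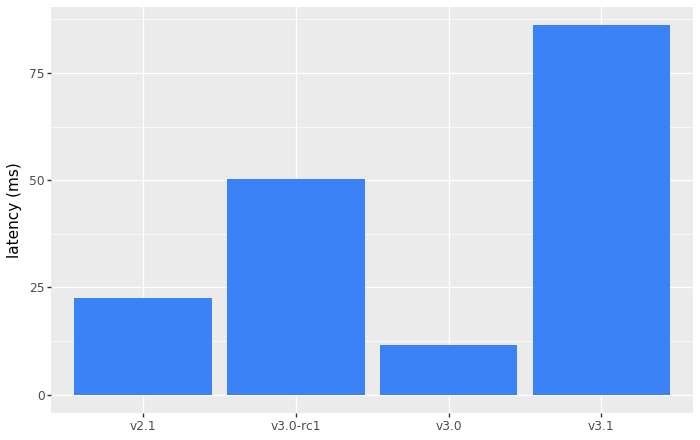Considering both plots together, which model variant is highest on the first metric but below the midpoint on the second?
Chart 2 median latency (ms) ≈ 40; below-median model variants: v2.1, v3.0. Among those, v3.0 has the highest score (≈ 0.7).

v3.0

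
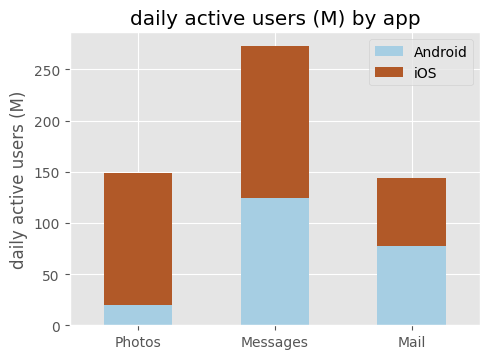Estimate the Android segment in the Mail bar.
≈ 75

Android top ≈ 75, bottom ≈ 0; segment ≈ 75.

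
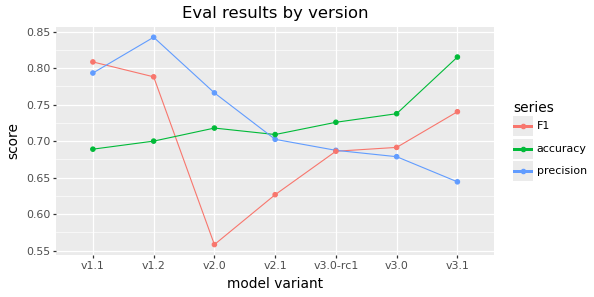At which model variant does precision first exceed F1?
v1.1: precision ≈ 0.80 vs F1 ≈ 0.80 (not yet); v1.2: precision ≈ 0.85 vs F1 ≈ 0.80 (first crossover).

v1.2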